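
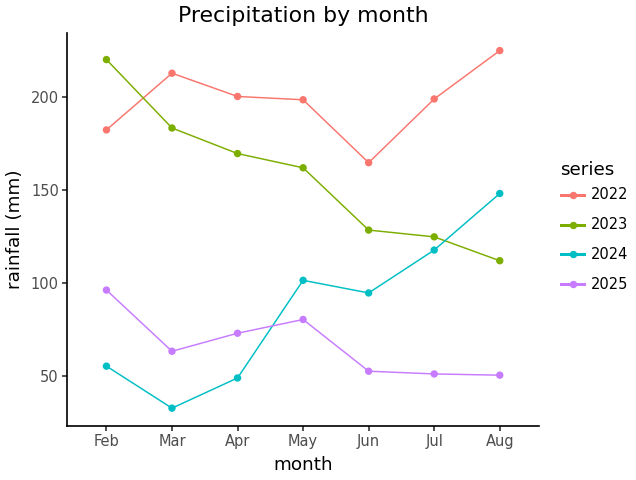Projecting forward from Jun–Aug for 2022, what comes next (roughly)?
≈ 250

Last three: 160, 200, 220 → slope ≈ 30/step → next ≈ 250.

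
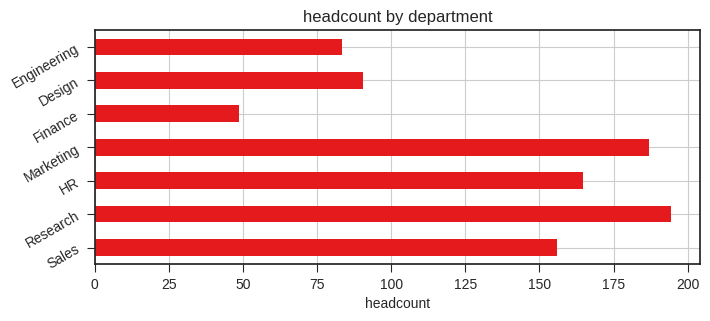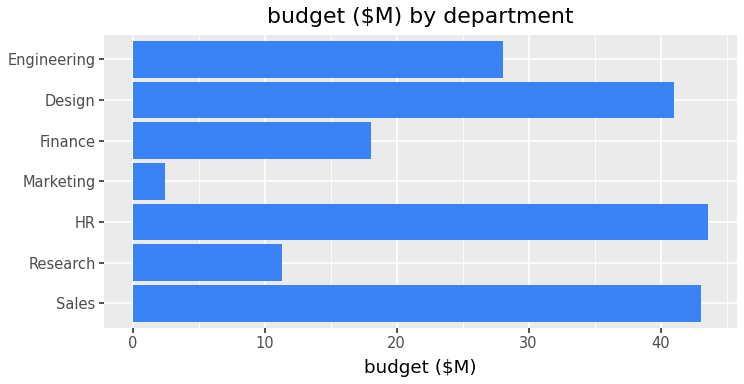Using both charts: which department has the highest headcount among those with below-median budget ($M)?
Research

Chart 2 median budget ($M) ≈ 30; below-median departments: Research, Marketing, Finance. Among those, Research has the highest headcount (≈ 200).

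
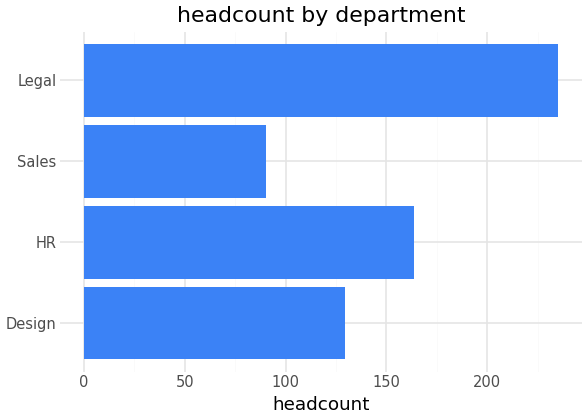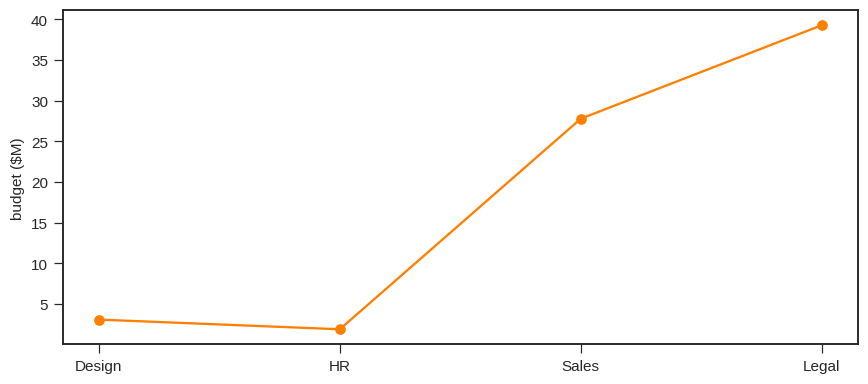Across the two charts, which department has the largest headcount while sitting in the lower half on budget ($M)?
HR

Chart 2 median budget ($M) ≈ 15; below-median departments: Design, HR. Among those, HR has the highest headcount (≈ 175).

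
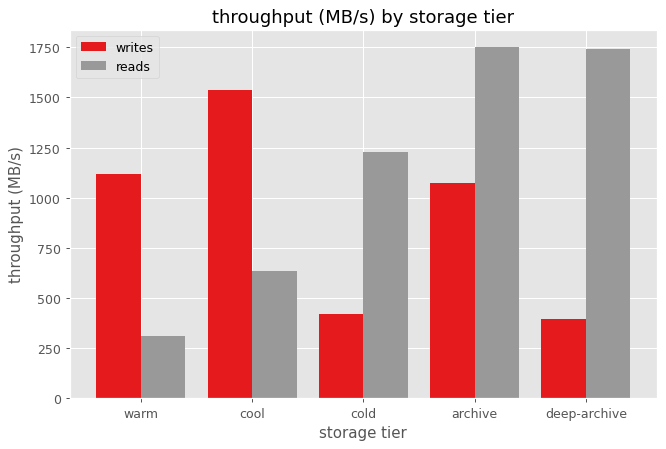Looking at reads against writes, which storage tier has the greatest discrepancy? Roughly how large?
deep-archive, ≈ 1400 MB/s

deep-archive: reads ≈ 1800, writes ≈ 400 → gap ≈ 1400. Next-largest (cool) is only ≈ 1000.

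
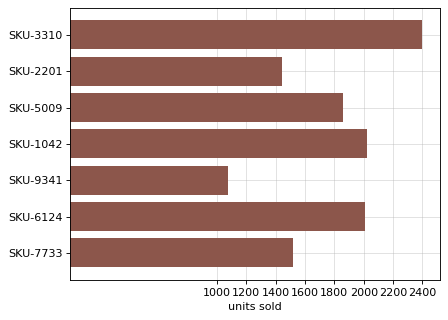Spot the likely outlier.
SKU-9341 ≈ 1000; the rest sit between ≈ 1400 and ≈ 2400.

SKU-9341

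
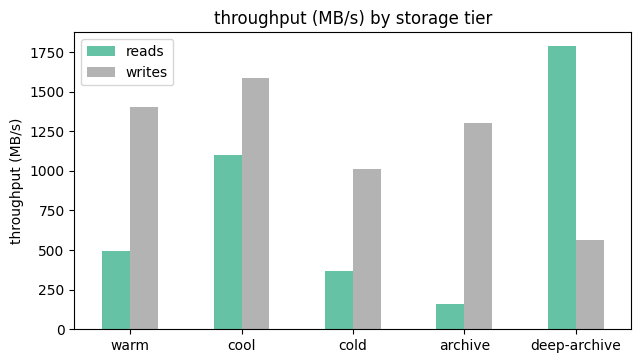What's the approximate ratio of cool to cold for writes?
cool ≈ 1600, cold ≈ 1000; 1600/1000 ≈ 1.6.

≈ 1.6×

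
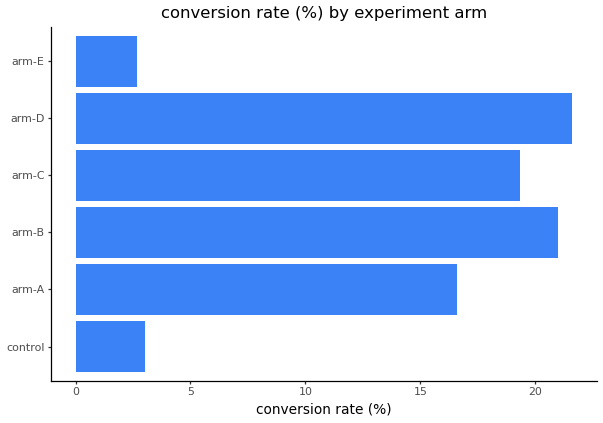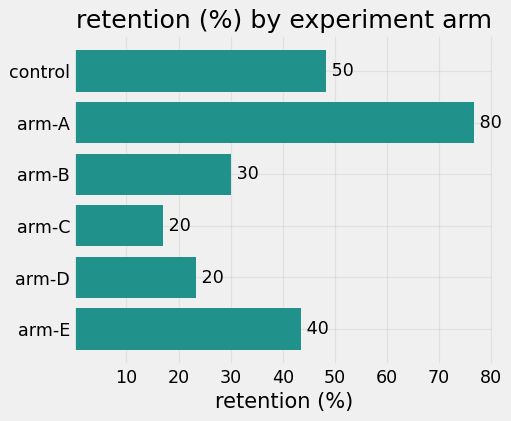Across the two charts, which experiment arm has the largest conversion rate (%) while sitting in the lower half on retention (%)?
Chart 2 median retention (%) ≈ 40; below-median experiment arms: arm-B, arm-C, arm-D. Among those, arm-D has the highest conversion rate (%) (≈ 22).

arm-D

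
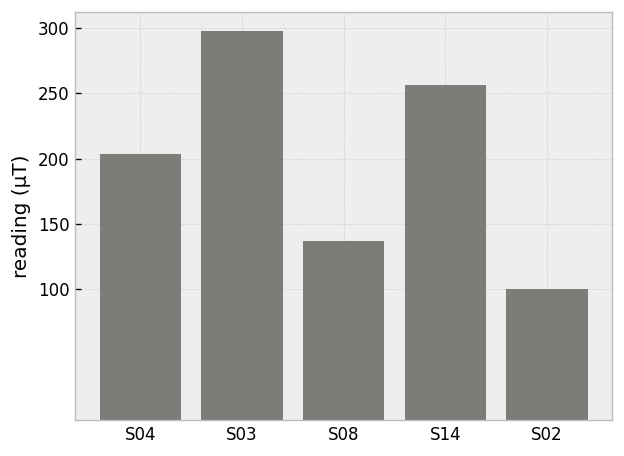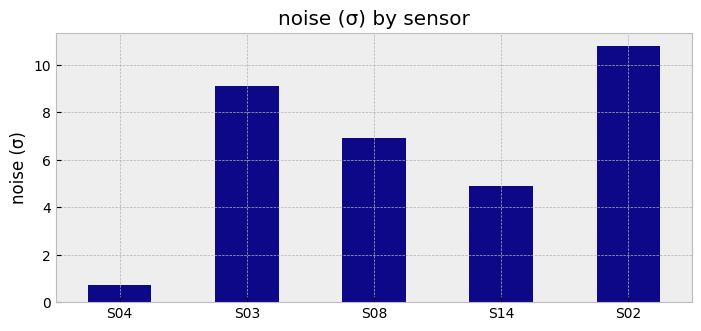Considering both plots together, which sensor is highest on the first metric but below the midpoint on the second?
Chart 2 median noise (σ) ≈ 7; below-median sensors: S04, S14. Among those, S14 has the highest reading (µT) (≈ 250).

S14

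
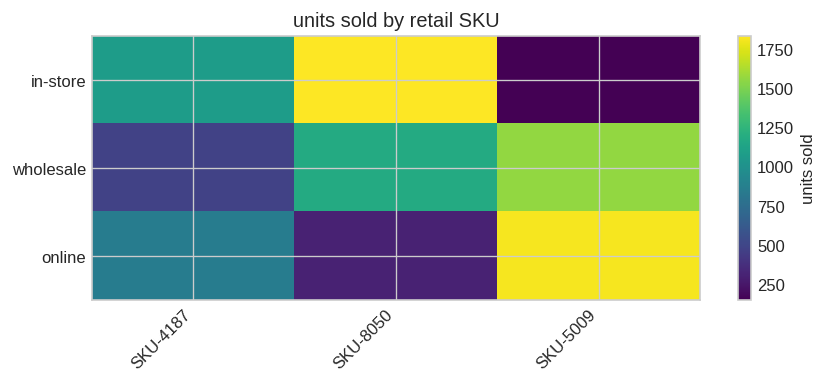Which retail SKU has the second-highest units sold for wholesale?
SKU-8050

Top 3 for wholesale: SKU-5009 ≈ 1600, SKU-8050 ≈ 1200, SKU-4187 ≈ 400.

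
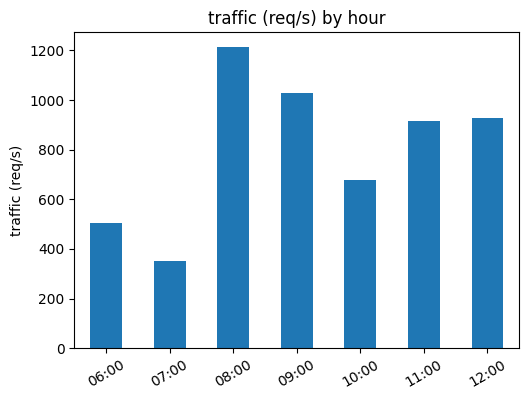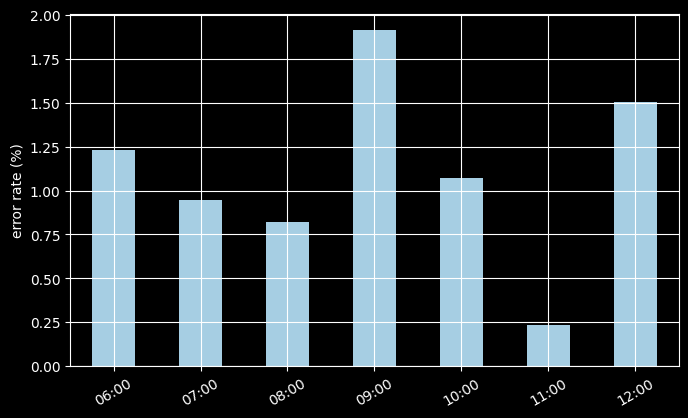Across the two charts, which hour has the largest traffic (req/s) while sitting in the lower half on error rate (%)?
08:00

Chart 2 median error rate (%) ≈ 1; below-median hours: 07:00, 08:00, 11:00. Among those, 08:00 has the highest traffic (req/s) (≈ 1200).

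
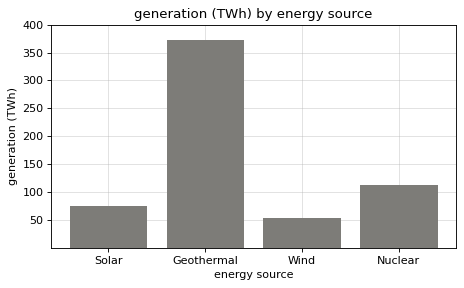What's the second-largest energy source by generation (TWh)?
Nuclear

Top 3: Geothermal ≈ 350, Nuclear ≈ 100, Solar ≈ 50.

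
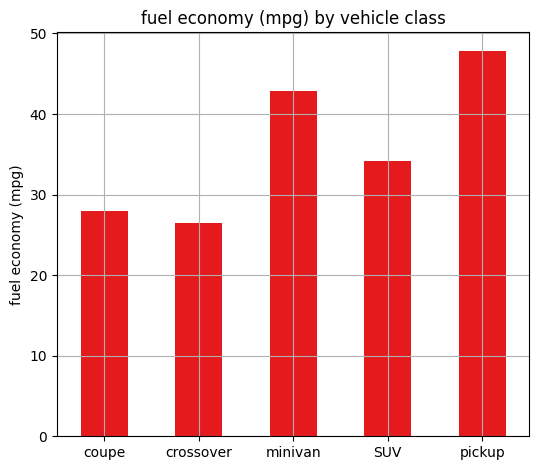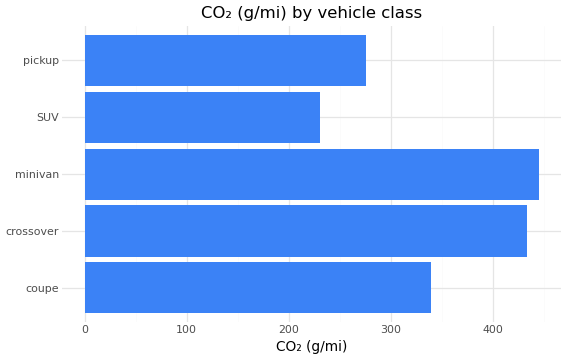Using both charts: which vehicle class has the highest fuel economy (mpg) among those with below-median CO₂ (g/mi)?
Chart 2 median CO₂ (g/mi) ≈ 350; below-median vehicle classes: SUV, pickup. Among those, pickup has the highest fuel economy (mpg) (≈ 50).

pickup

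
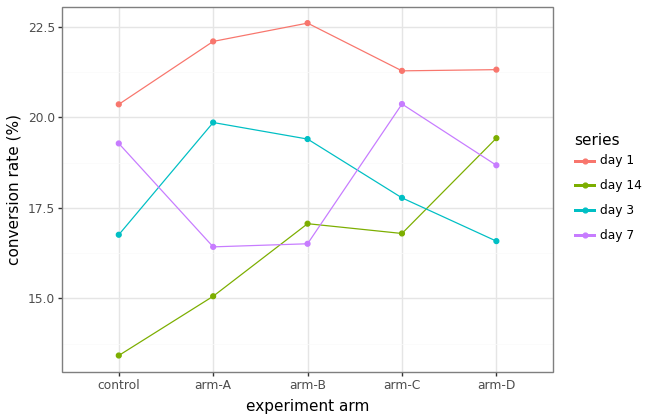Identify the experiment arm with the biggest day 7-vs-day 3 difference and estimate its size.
arm-A, ≈ 4 %

arm-A: day 7 ≈ 16, day 3 ≈ 20 → gap ≈ 4. Next-largest (arm-B) is only ≈ 2.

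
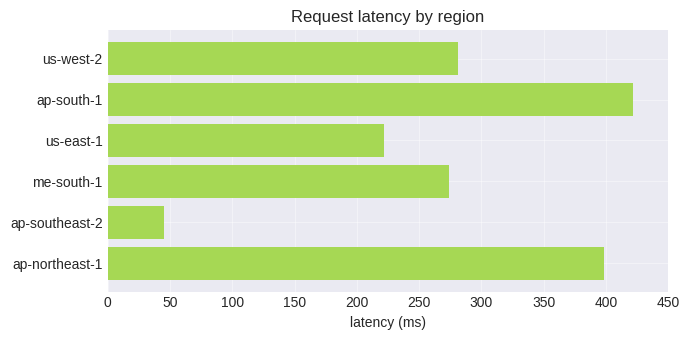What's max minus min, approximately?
Max ap-south-1 ≈ 400, min ap-southeast-2 ≈ 50; range ≈ 350.

≈ 350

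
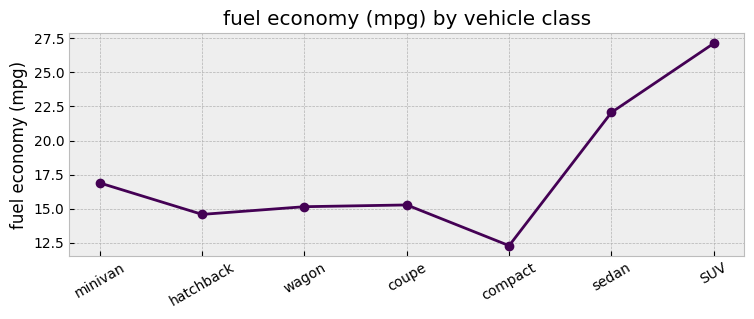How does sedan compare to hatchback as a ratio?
≈ 1.57×

sedan ≈ 22, hatchback ≈ 14; 22/14 ≈ 1.57.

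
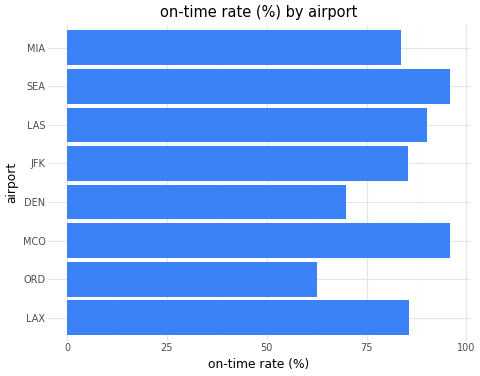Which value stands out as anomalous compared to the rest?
ORD

ORD ≈ 60; the rest sit between ≈ 70 and ≈ 100.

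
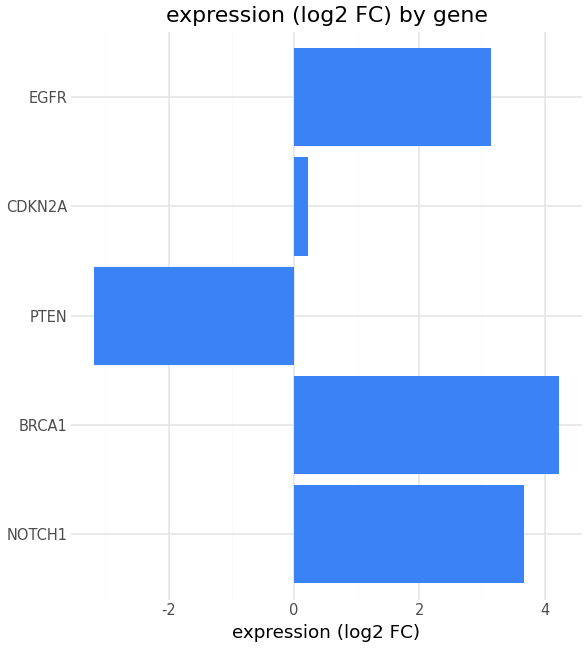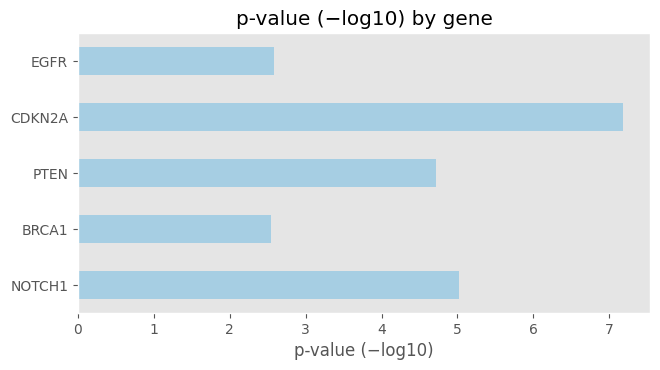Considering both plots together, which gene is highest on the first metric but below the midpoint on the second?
Chart 2 median p-value (−log10) ≈ 5; below-median genes: BRCA1, EGFR. Among those, BRCA1 has the highest expression (log2 FC) (≈ 4).

BRCA1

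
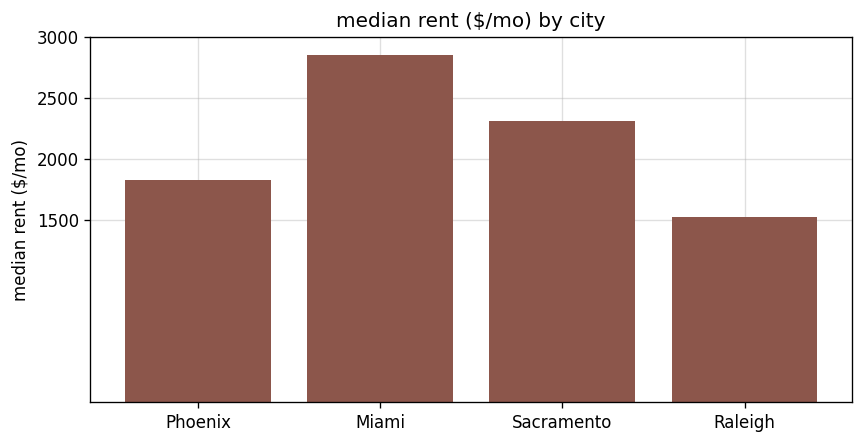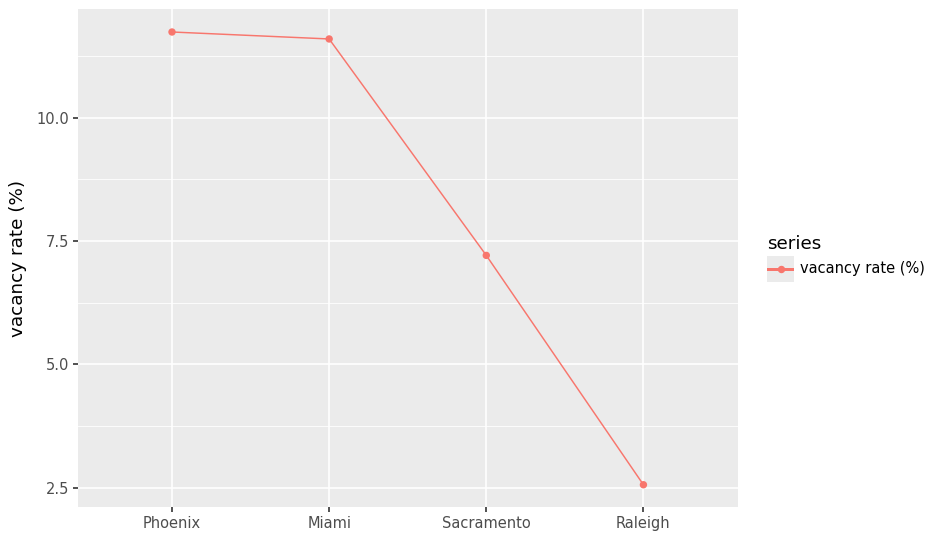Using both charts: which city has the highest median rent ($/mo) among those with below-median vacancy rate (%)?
Sacramento

Chart 2 median vacancy rate (%) ≈ 10; below-median cities: Sacramento, Raleigh. Among those, Sacramento has the highest median rent ($/mo) (≈ 2500).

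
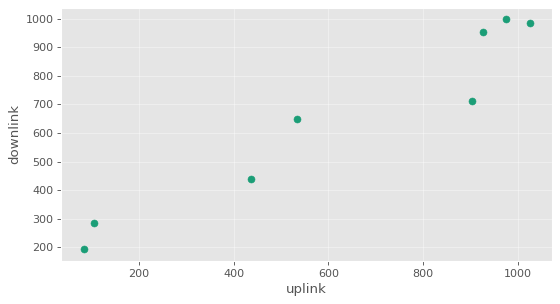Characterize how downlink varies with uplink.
positive, strong

Points are positively correlated; strong (|r| ≈ 1.0).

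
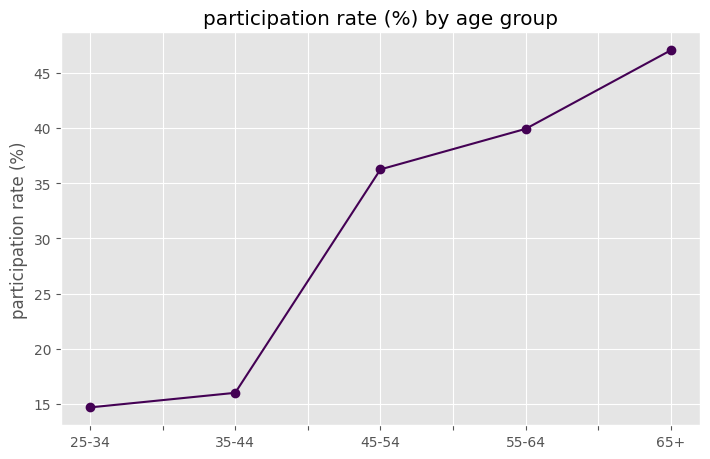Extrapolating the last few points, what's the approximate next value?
≈ 50

Last three: 35, 40, 45 → slope ≈ 5/step → next ≈ 50.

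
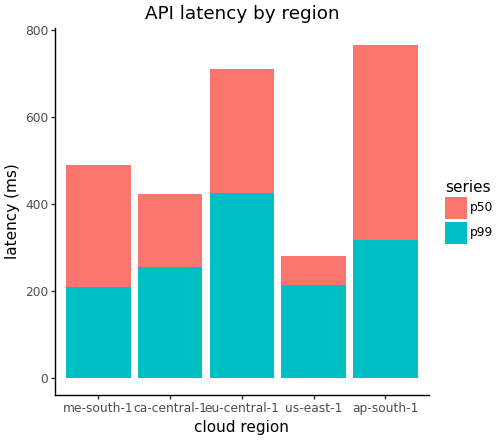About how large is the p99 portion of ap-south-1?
≈ 300

p99 top ≈ 300, bottom ≈ 0; segment ≈ 300.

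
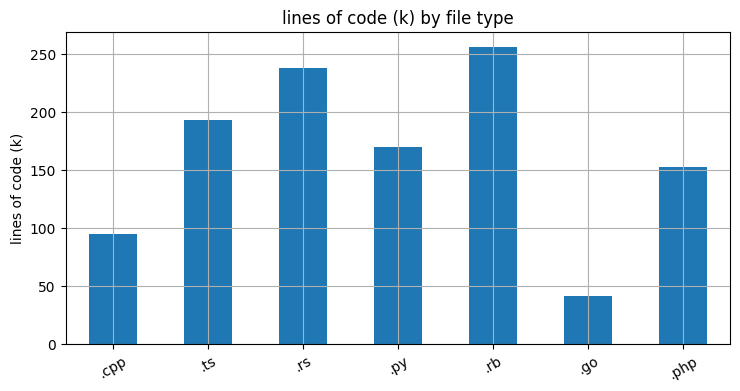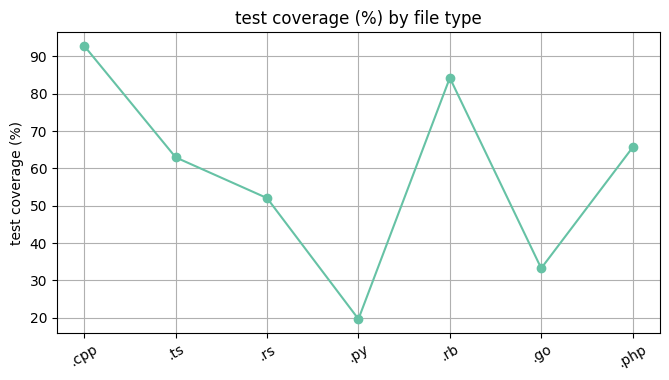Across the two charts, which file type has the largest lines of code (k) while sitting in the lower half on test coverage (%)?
.rs

Chart 2 median test coverage (%) ≈ 60; below-median file types: .rs, .py, .go. Among those, .rs has the highest lines of code (k) (≈ 225).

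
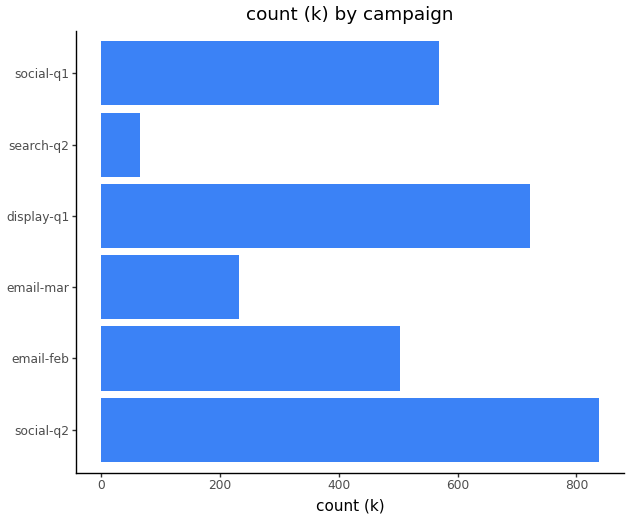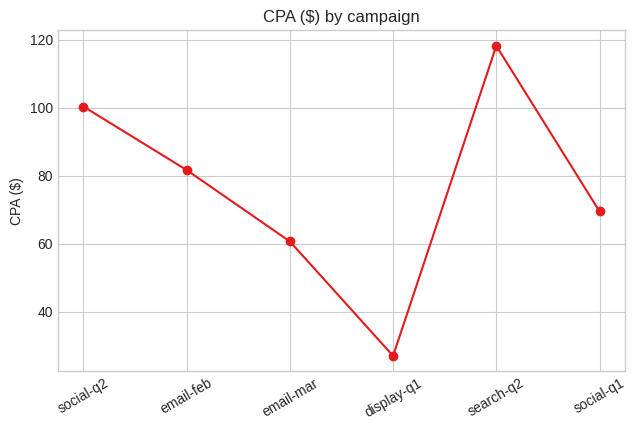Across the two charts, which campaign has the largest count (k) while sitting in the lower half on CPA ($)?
Chart 2 median CPA ($) ≈ 80; below-median campaigns: email-mar, display-q1, social-q1. Among those, display-q1 has the highest count (k) (≈ 700).

display-q1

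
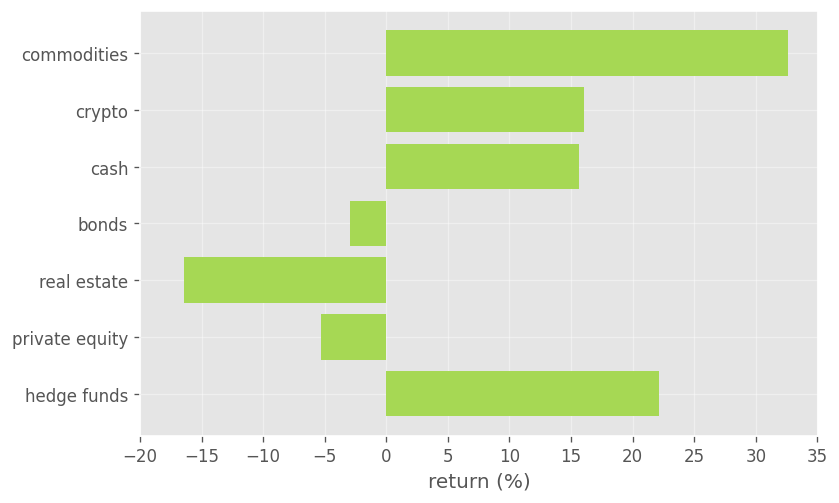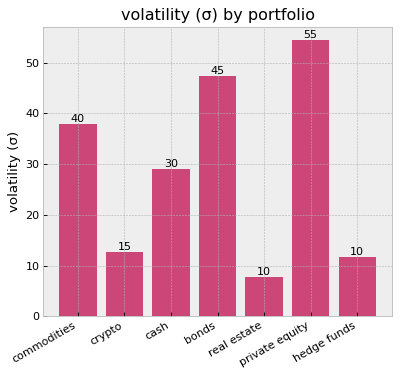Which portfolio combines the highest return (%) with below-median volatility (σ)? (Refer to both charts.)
Chart 2 median volatility (σ) ≈ 30; below-median portfolios: crypto, real estate, hedge funds. Among those, hedge funds has the highest return (%) (≈ 20).

hedge funds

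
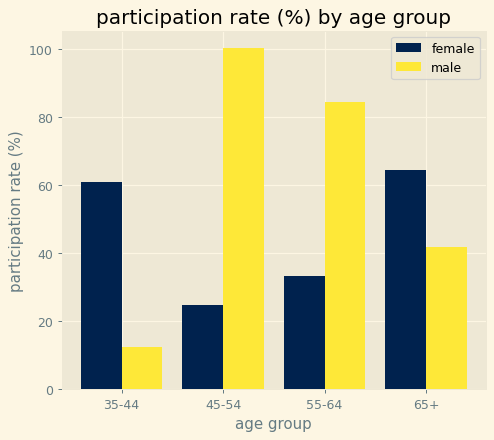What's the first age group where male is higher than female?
35-44: male ≈ 10 vs female ≈ 60 (not yet); 45-54: male ≈ 100 vs female ≈ 20 (first crossover).

45-54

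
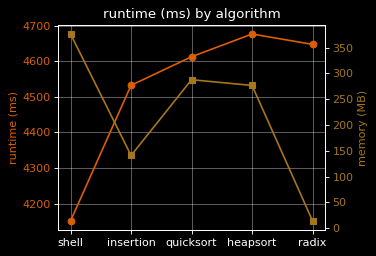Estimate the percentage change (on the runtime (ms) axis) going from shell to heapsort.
shell ≈ 4150, heapsort ≈ 4700; (4700 − 4150) / 4150 ≈ +13.3%.

≈ +13.3%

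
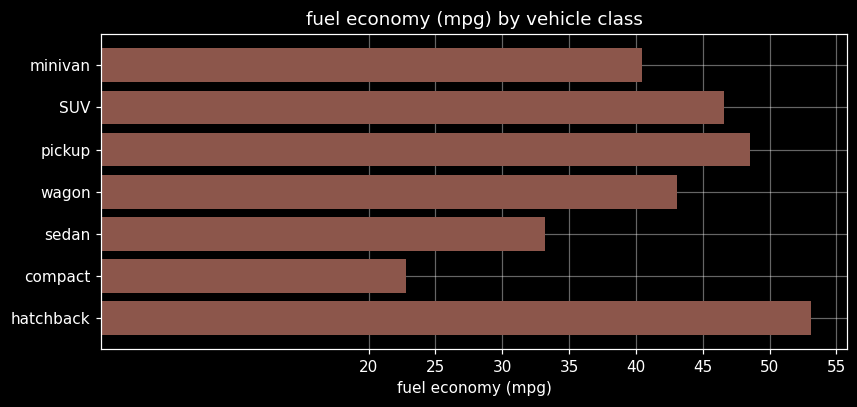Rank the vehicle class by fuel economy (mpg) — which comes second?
Top 3: hatchback ≈ 55, pickup ≈ 50, SUV ≈ 45.

pickup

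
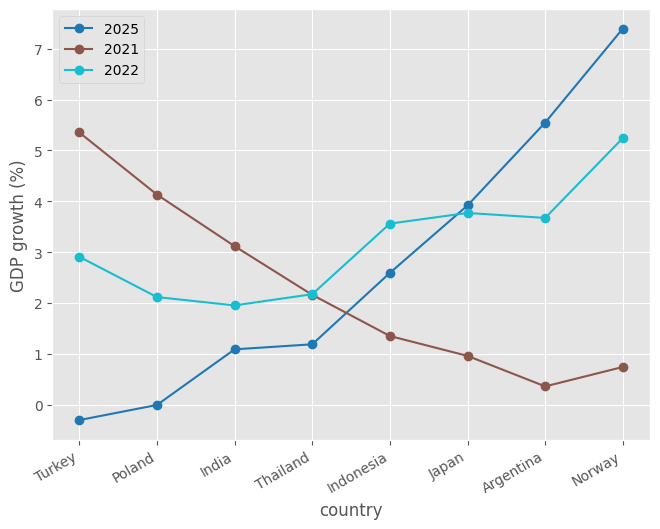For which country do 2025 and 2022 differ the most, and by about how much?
Turkey, ≈ 3 %

Turkey: 2025 ≈ 0, 2022 ≈ 3 → gap ≈ 3. Next-largest (Norway) is only ≈ 2.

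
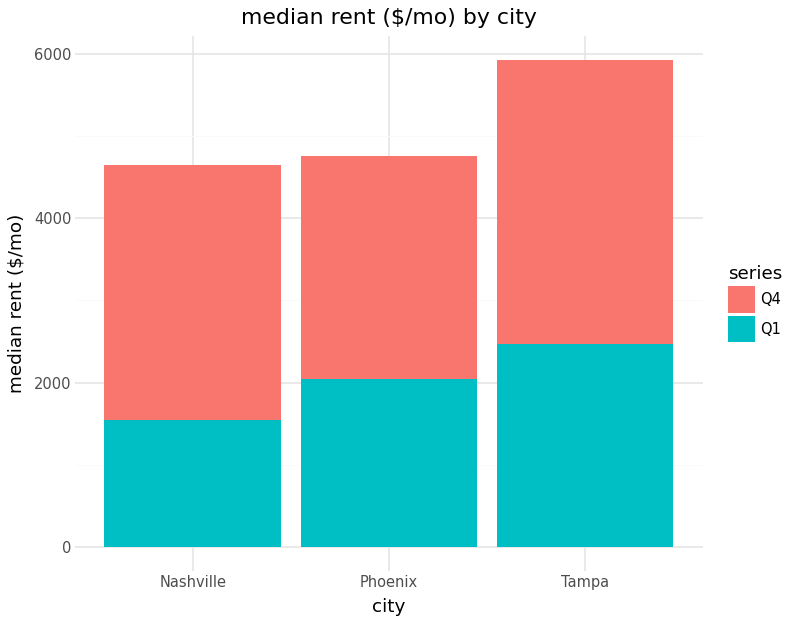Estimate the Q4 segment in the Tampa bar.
Q4 top ≈ 6000, bottom ≈ 2500; segment ≈ 3500.

≈ 3500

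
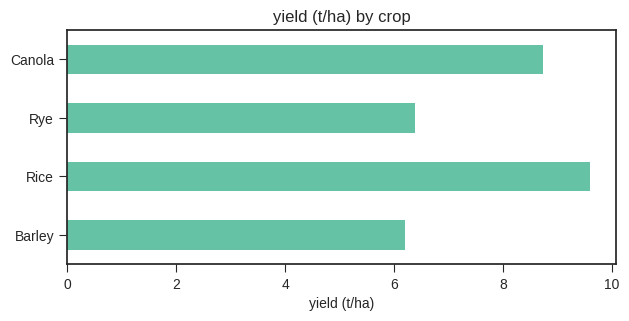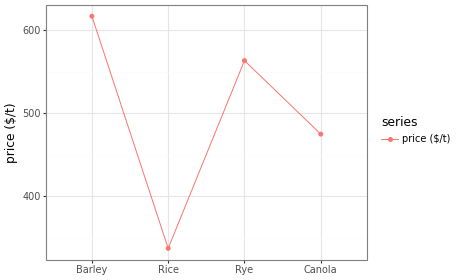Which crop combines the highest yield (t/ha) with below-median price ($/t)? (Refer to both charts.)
Rice

Chart 2 median price ($/t) ≈ 500; below-median crops: Rice, Canola. Among those, Rice has the highest yield (t/ha) (≈ 10).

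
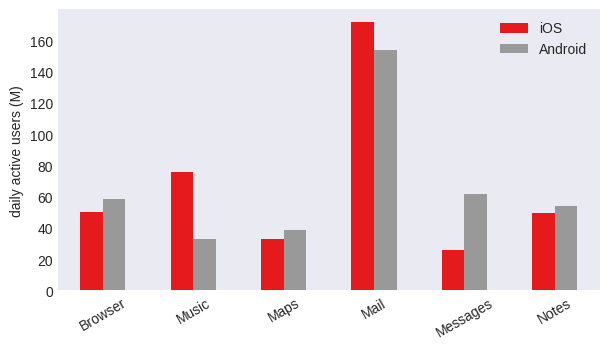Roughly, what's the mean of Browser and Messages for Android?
≈ 60

(60 + 60) / 2 ≈ 60.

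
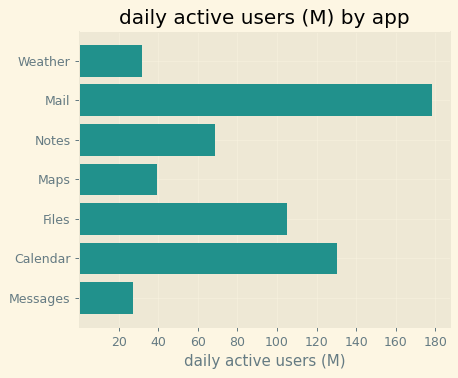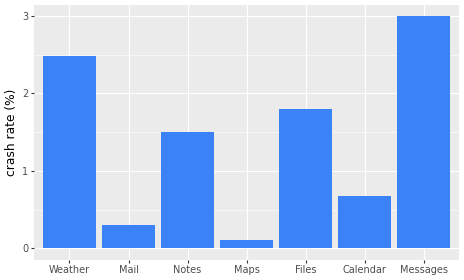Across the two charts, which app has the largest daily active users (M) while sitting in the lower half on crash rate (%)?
Mail

Chart 2 median crash rate (%) ≈ 1.5; below-median apps: Mail, Maps, Calendar. Among those, Mail has the highest daily active users (M) (≈ 180).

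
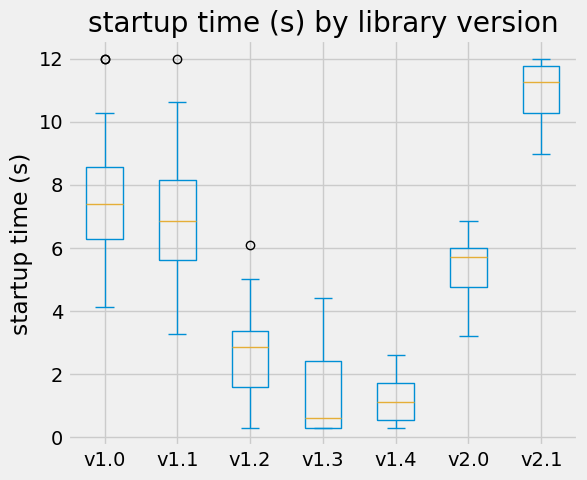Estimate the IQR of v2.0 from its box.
≈ 1

Q3 ≈ 6, Q1 ≈ 5; IQR ≈ 1.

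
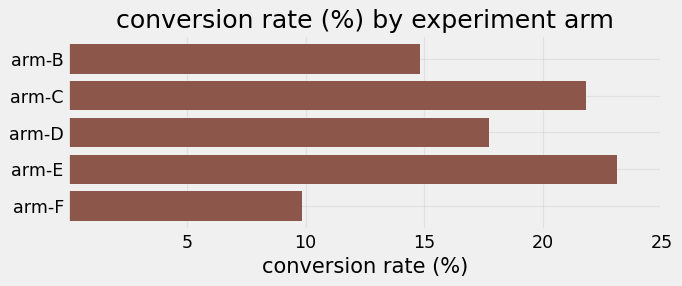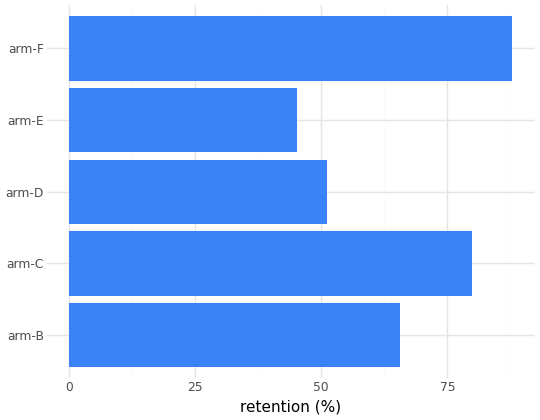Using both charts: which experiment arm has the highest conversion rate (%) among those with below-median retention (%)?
Chart 2 median retention (%) ≈ 70; below-median experiment arms: arm-D, arm-E. Among those, arm-E has the highest conversion rate (%) (≈ 25).

arm-E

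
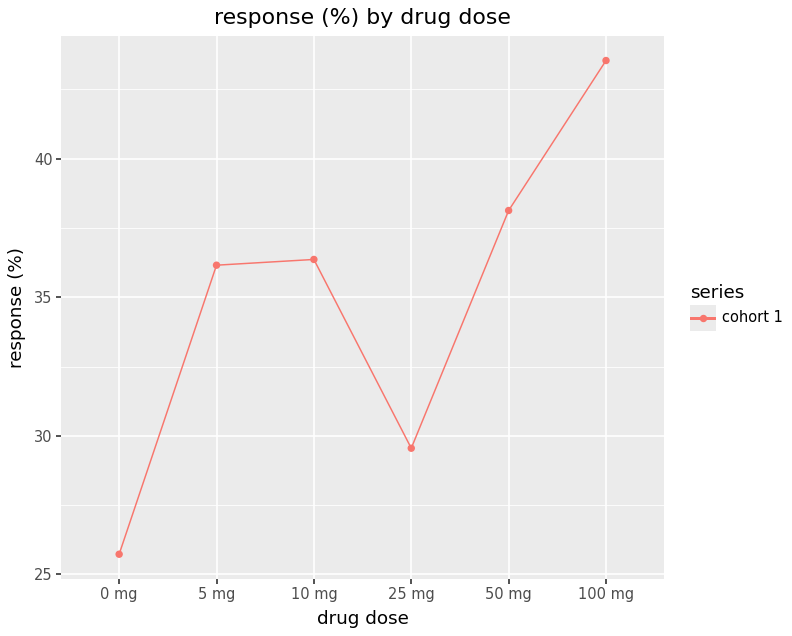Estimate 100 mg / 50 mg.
≈ 1.16×

100 mg ≈ 44, 50 mg ≈ 38; 44/38 ≈ 1.16.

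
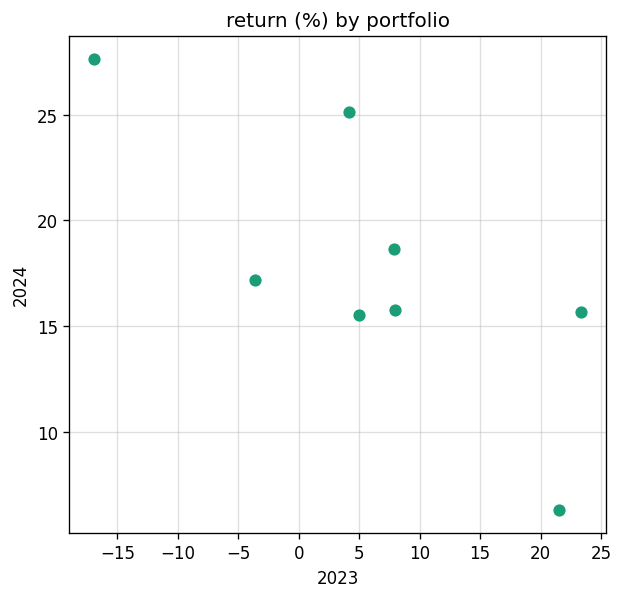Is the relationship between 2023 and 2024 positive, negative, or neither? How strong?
Points are negatively correlated; strong (|r| ≈ 0.8).

negative, strong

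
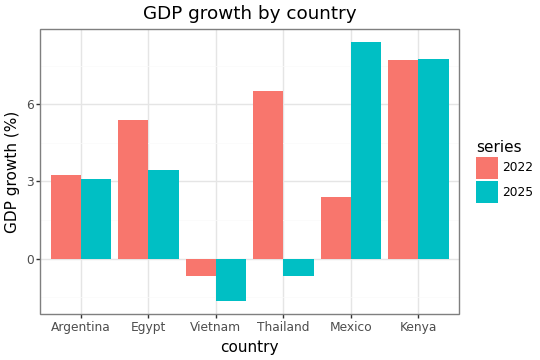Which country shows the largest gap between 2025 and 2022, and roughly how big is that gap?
Thailand: 2025 ≈ -1, 2022 ≈ 6 → gap ≈ 7. Next-largest (Mexico) is only ≈ 6.

Thailand, ≈ 7 %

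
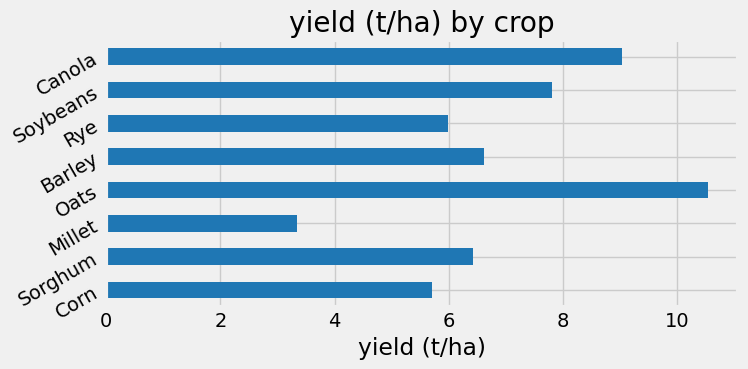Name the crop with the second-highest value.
Canola

Top 3: Oats ≈ 11, Canola ≈ 9, Soybeans ≈ 8.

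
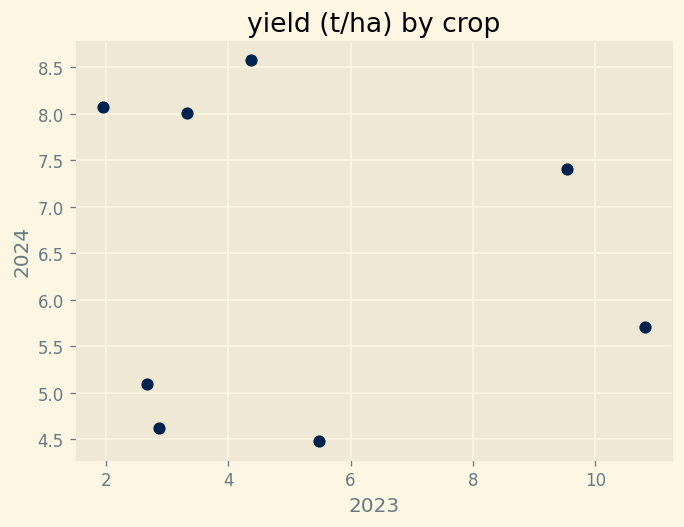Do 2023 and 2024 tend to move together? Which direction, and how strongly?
Points are roughly uncorrelated; weak (|r| ≈ 0.1).

no clear correlation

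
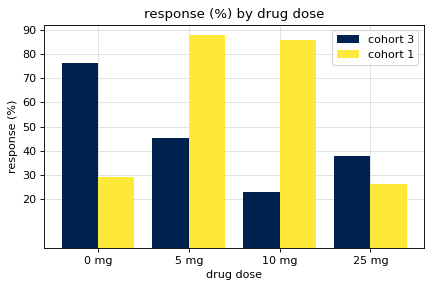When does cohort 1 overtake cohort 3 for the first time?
5 mg

0 mg: cohort 1 ≈ 30 vs cohort 3 ≈ 80 (not yet); 5 mg: cohort 1 ≈ 90 vs cohort 3 ≈ 50 (first crossover).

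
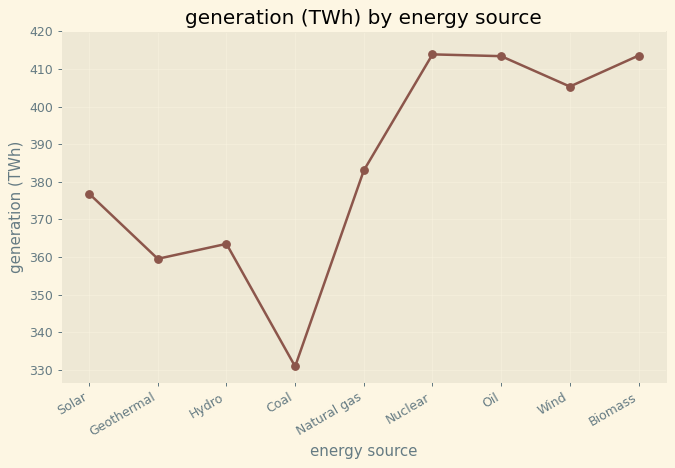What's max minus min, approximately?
Max Nuclear ≈ 410, min Coal ≈ 330; range ≈ 80.

≈ 80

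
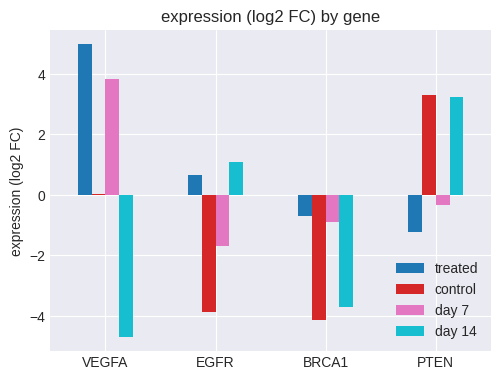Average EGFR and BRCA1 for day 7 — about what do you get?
(-2 + -1) / 2 ≈ -2.

≈ -2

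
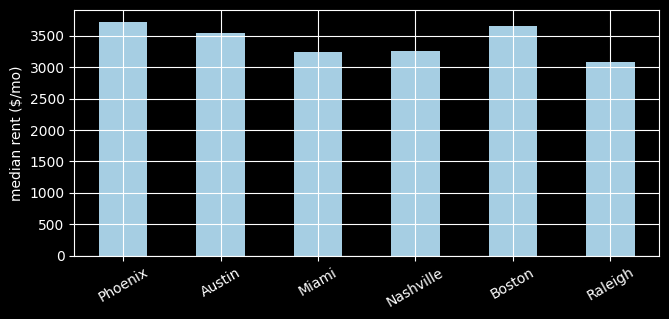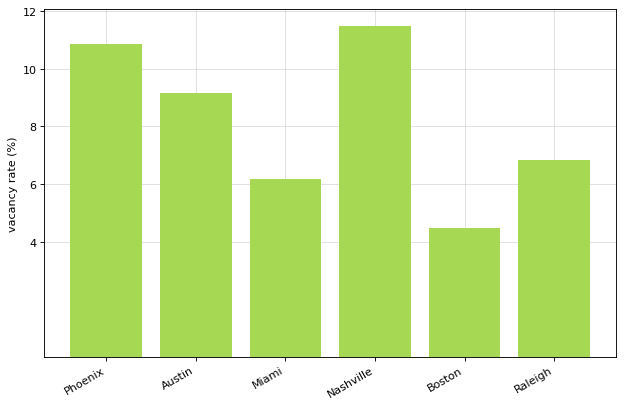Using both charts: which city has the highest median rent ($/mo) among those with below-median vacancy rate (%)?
Chart 2 median vacancy rate (%) ≈ 8; below-median cities: Miami, Boston, Raleigh. Among those, Boston has the highest median rent ($/mo) (≈ 3500).

Boston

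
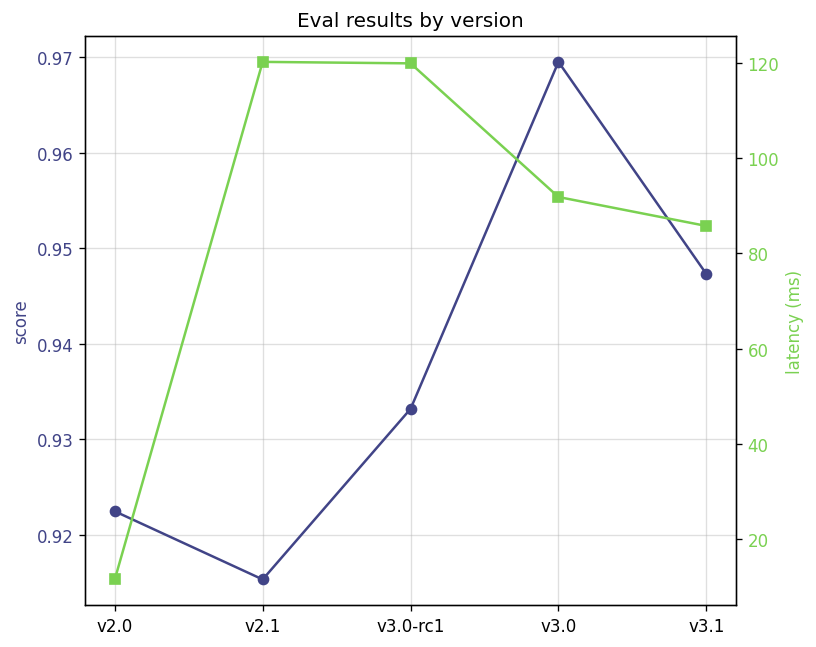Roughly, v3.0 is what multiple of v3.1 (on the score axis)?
≈ 1.02×

v3.0 ≈ 0.97, v3.1 ≈ 0.95; 0.97/0.95 ≈ 1.02.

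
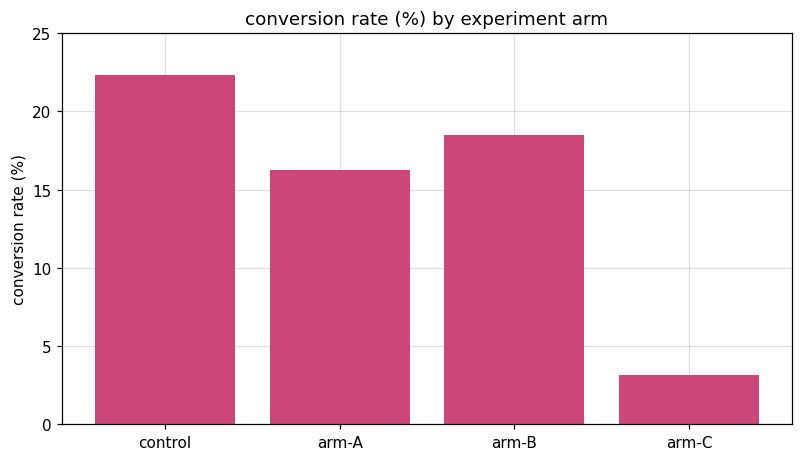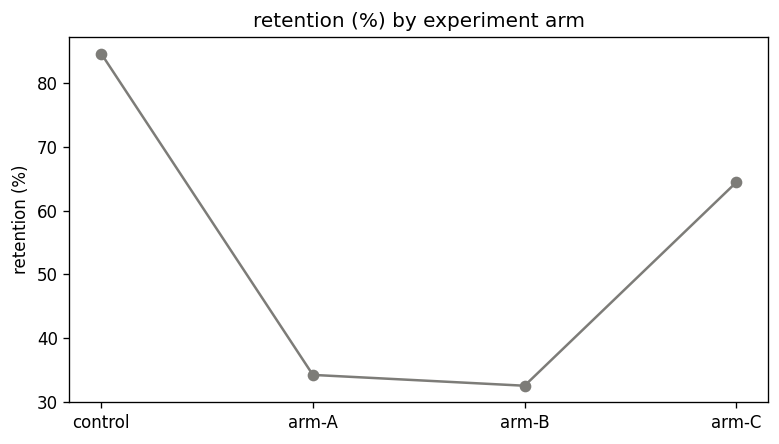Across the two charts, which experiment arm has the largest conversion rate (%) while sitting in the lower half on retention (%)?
arm-B

Chart 2 median retention (%) ≈ 50; below-median experiment arms: arm-A, arm-B. Among those, arm-B has the highest conversion rate (%) (≈ 20).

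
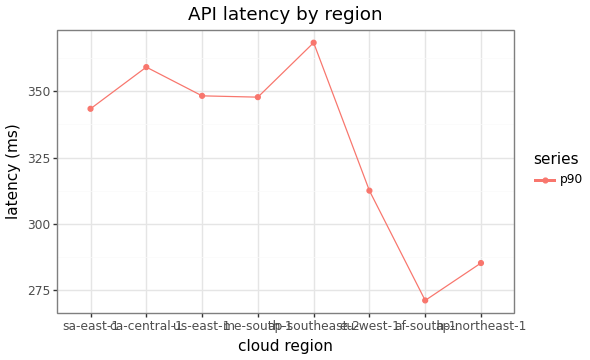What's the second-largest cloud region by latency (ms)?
Top 3: ap-southeast-2 ≈ 370, ca-central-1 ≈ 360, us-east-1 ≈ 350.

ca-central-1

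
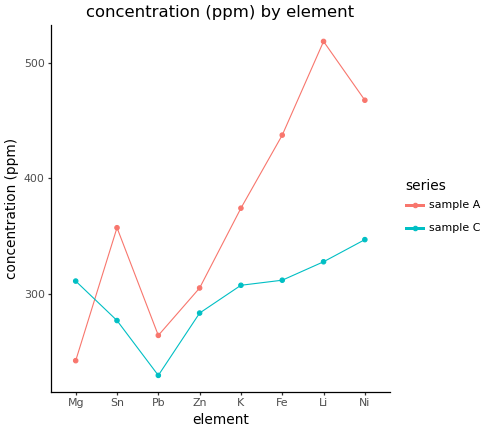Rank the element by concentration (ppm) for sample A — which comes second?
Ni

Top 3 for sample A: Li ≈ 525, Ni ≈ 475, Fe ≈ 450.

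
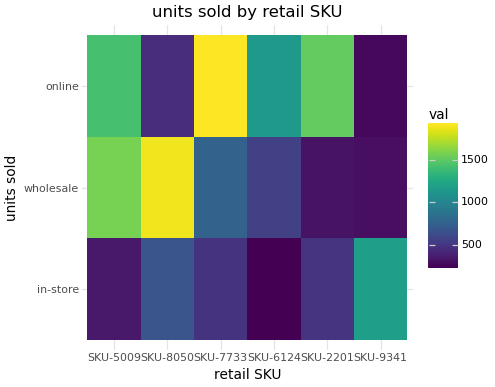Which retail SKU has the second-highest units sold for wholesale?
SKU-5009

Top 3 for wholesale: SKU-8050 ≈ 2000, SKU-5009 ≈ 1600, SKU-7733 ≈ 800.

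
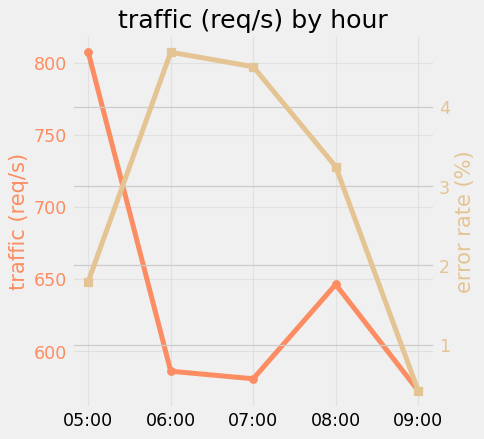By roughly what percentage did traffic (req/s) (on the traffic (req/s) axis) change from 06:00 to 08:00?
06:00 ≈ 580, 08:00 ≈ 640; (640 − 580) / 580 ≈ +10.3%.

≈ +10.3%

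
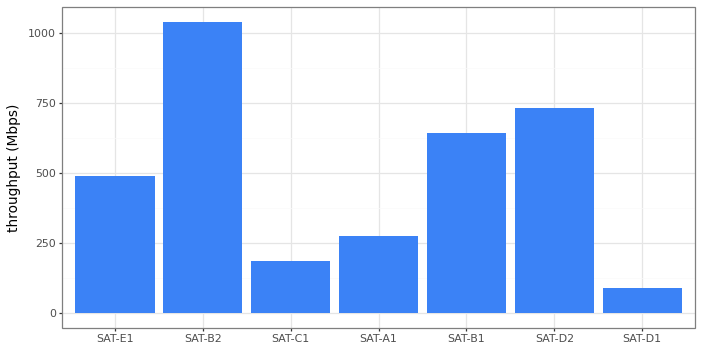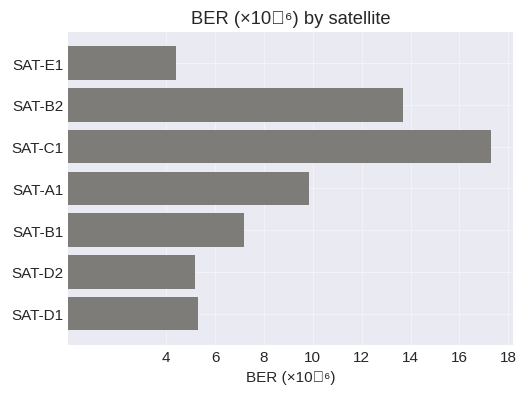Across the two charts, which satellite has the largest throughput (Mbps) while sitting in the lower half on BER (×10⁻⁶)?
Chart 2 median BER (×10⁻⁶) ≈ 8; below-median satellites: SAT-E1, SAT-D2, SAT-D1. Among those, SAT-D2 has the highest throughput (Mbps) (≈ 700).

SAT-D2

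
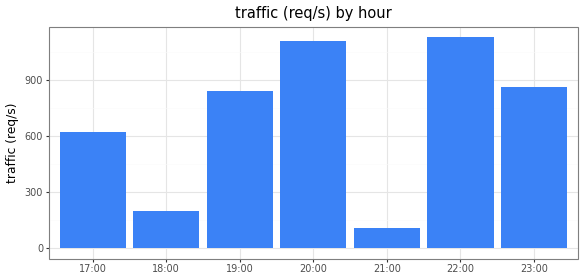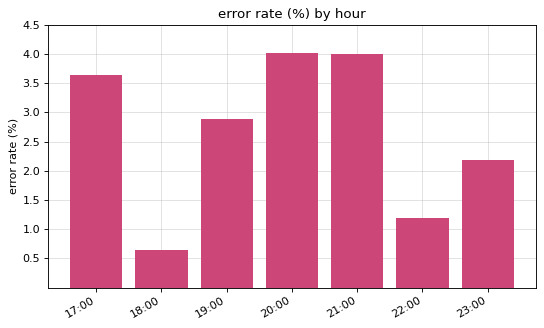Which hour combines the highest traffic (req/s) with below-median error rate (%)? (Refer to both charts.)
Chart 2 median error rate (%) ≈ 3; below-median hours: 18:00, 22:00, 23:00. Among those, 22:00 has the highest traffic (req/s) (≈ 1200).

22:00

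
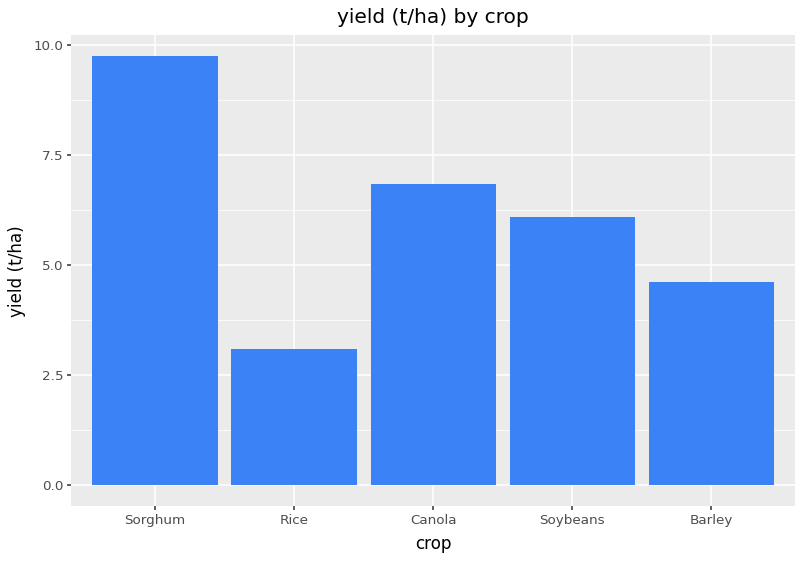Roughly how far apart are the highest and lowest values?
≈ 7

Max Sorghum ≈ 10, min Rice ≈ 3; range ≈ 7.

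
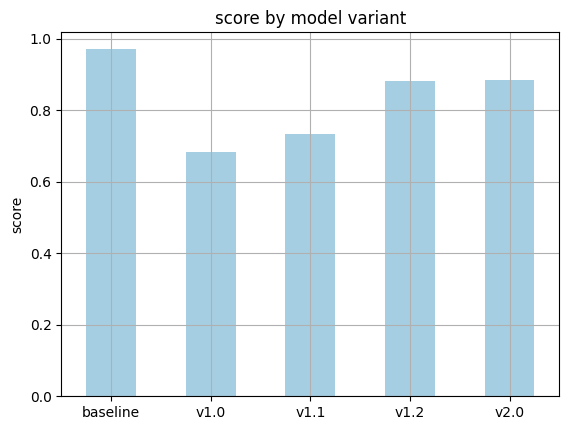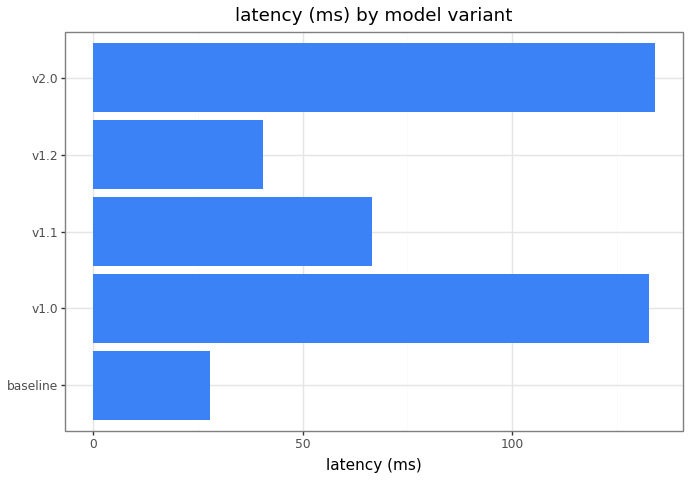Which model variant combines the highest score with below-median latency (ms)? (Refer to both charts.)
Chart 2 median latency (ms) ≈ 60; below-median model variants: baseline, v1.2. Among those, baseline has the highest score (≈ 1).

baseline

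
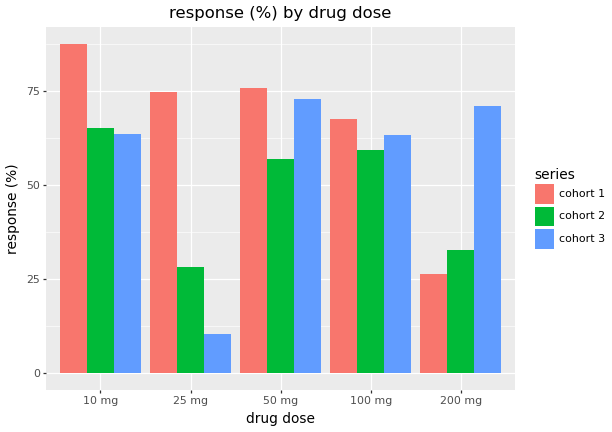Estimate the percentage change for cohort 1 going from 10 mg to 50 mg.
10 mg ≈ 90, 50 mg ≈ 80; (80 − 90) / 90 ≈ -11.1%.

≈ -11.1%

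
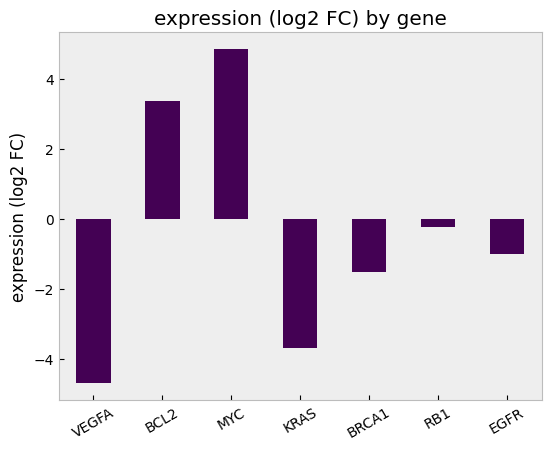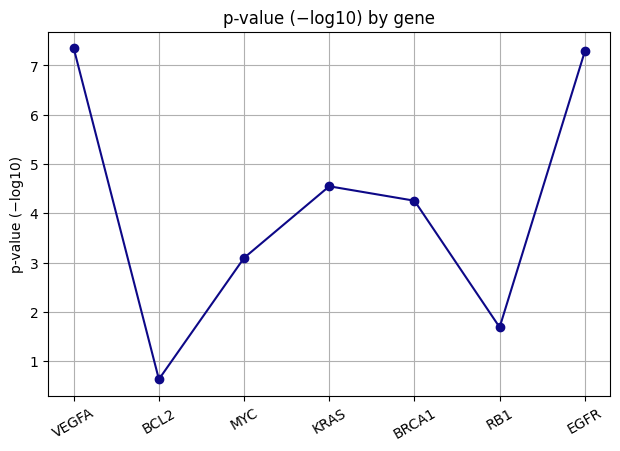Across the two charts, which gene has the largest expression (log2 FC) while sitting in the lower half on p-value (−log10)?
MYC

Chart 2 median p-value (−log10) ≈ 4; below-median genes: BCL2, MYC, RB1. Among those, MYC has the highest expression (log2 FC) (≈ 5).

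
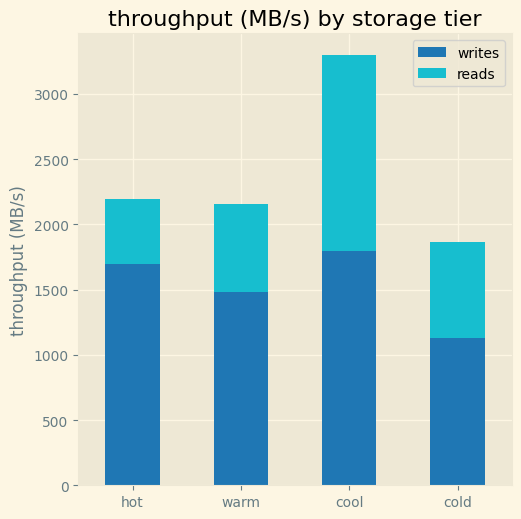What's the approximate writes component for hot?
writes top ≈ 1500, bottom ≈ 0; segment ≈ 1500.

≈ 1500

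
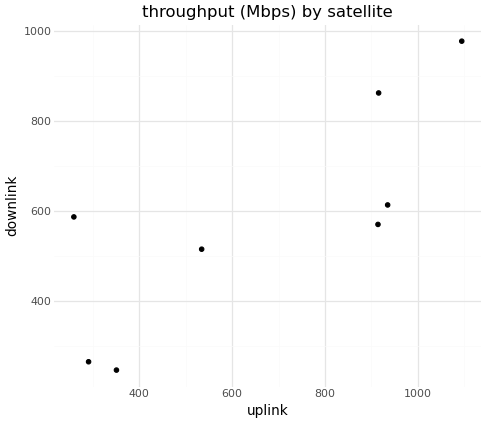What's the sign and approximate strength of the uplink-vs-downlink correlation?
positive, strong

Points are positively correlated; strong (|r| ≈ 0.8).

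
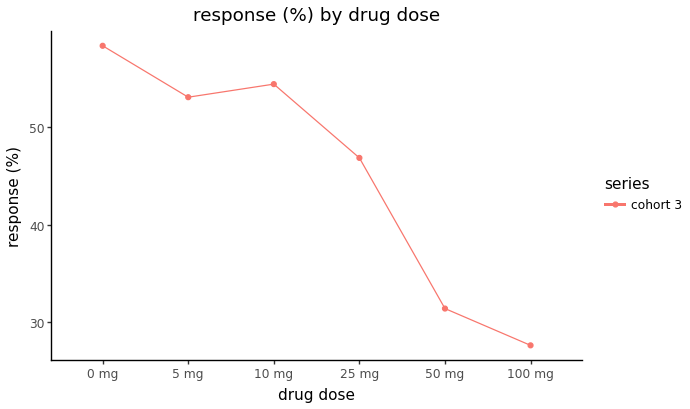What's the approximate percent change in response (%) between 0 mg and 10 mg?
0 mg ≈ 60, 10 mg ≈ 55; (55 − 60) / 60 ≈ -8.3%.

≈ -8.3%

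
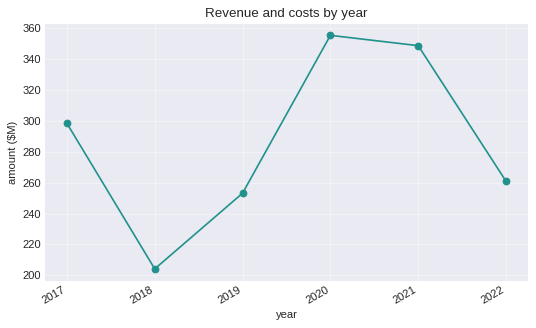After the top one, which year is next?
Top 3: 2020 ≈ 360, 2021 ≈ 340, 2017 ≈ 300.

2021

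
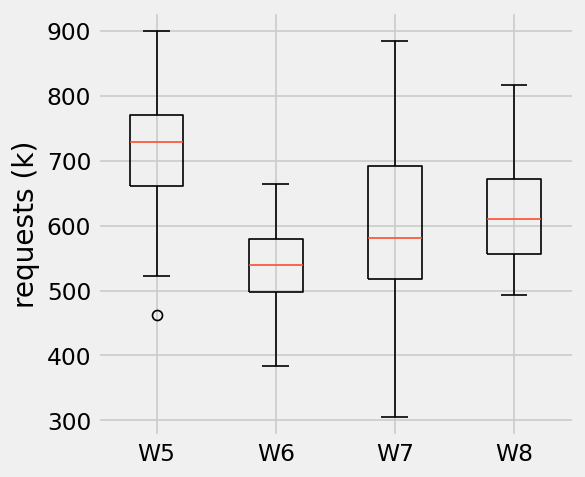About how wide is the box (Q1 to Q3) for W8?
Q3 ≈ 680, Q1 ≈ 560; IQR ≈ 120.

≈ 120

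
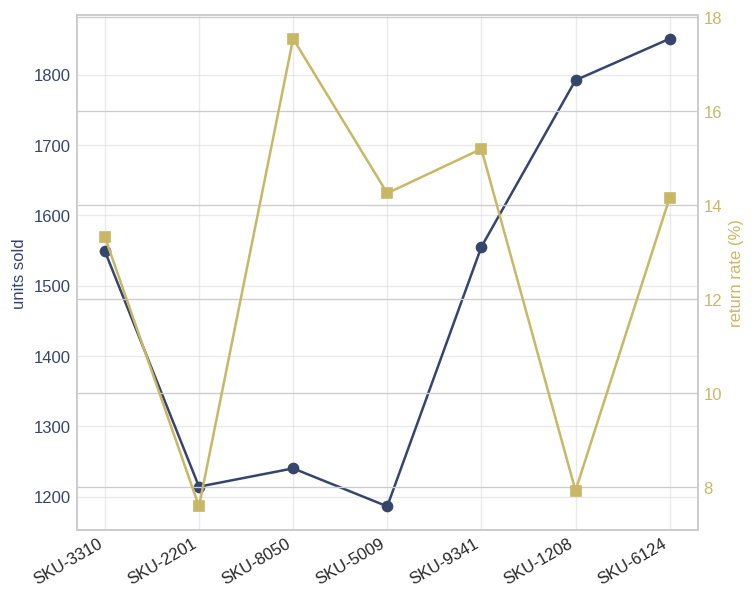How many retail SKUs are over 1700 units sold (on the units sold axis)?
Above 1700: SKU-1208, SKU-6124.

2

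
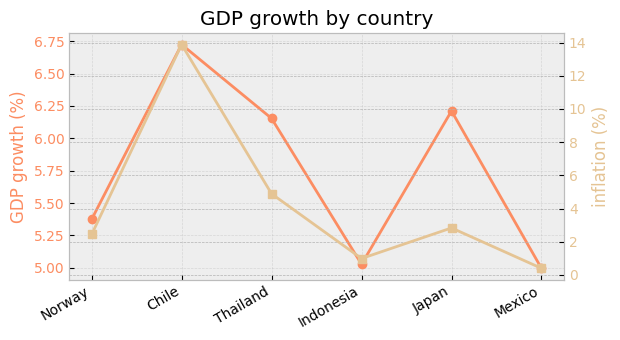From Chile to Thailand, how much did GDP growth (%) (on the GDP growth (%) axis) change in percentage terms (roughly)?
≈ -8.8%

Chile ≈ 6.8, Thailand ≈ 6.2; (6.2 − 6.8) / 6.8 ≈ -8.8%.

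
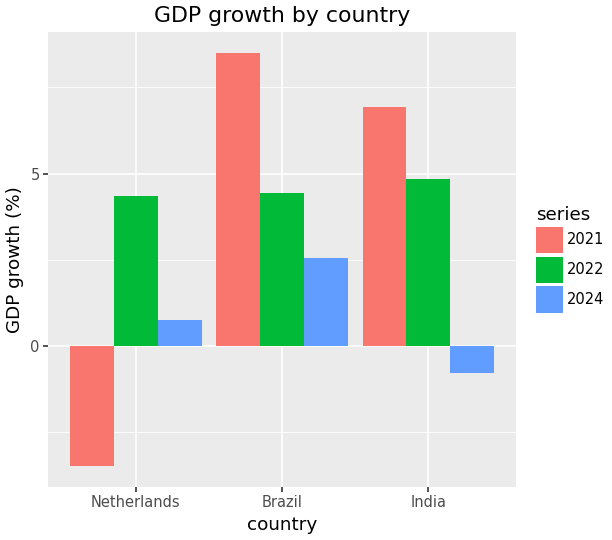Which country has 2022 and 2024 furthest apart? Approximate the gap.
India, ≈ 6 %

India: 2022 ≈ 5, 2024 ≈ -1 → gap ≈ 6. Next-largest (Netherlands) is only ≈ 3.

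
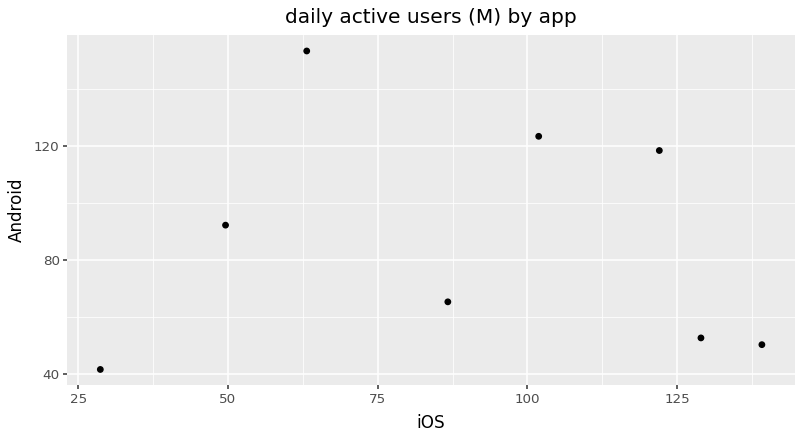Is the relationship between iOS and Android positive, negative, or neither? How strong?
no clear correlation

Points are roughly uncorrelated; weak (|r| ≈ 0.1).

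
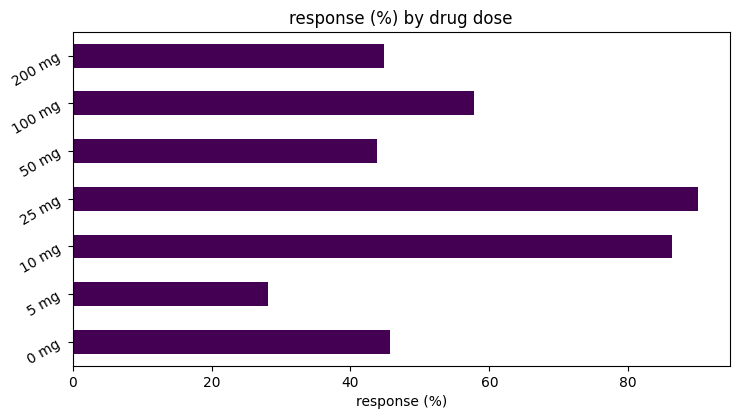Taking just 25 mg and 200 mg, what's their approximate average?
(90 + 40) / 2 ≈ 65.

≈ 65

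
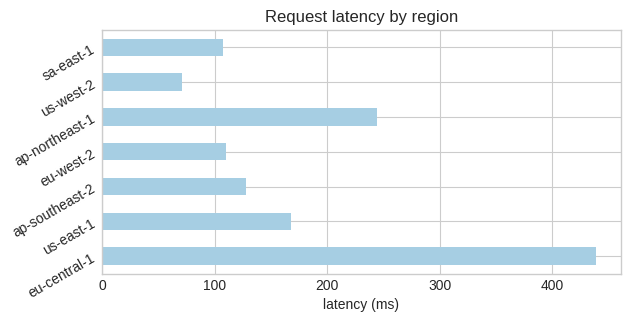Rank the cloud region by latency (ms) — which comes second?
Top 3: eu-central-1 ≈ 450, ap-northeast-1 ≈ 250, us-east-1 ≈ 150.

ap-northeast-1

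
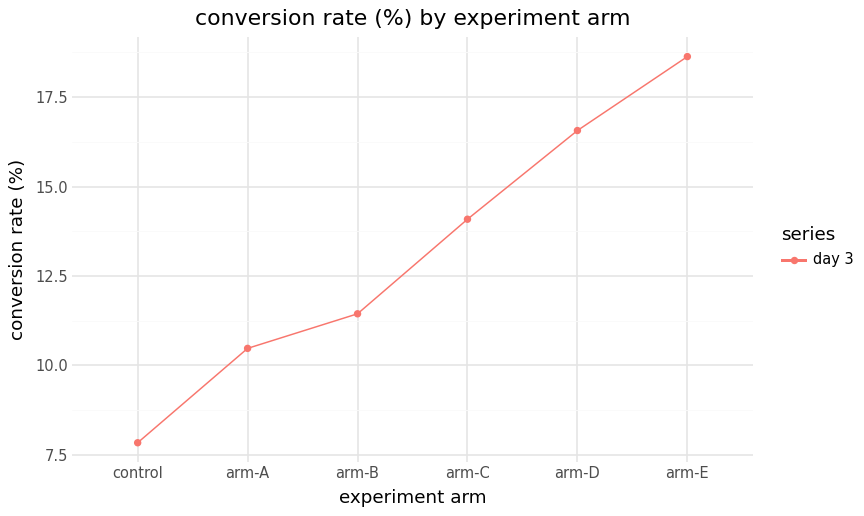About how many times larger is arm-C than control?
≈ 1.75×

arm-C ≈ 14, control ≈ 8; 14/8 ≈ 1.75.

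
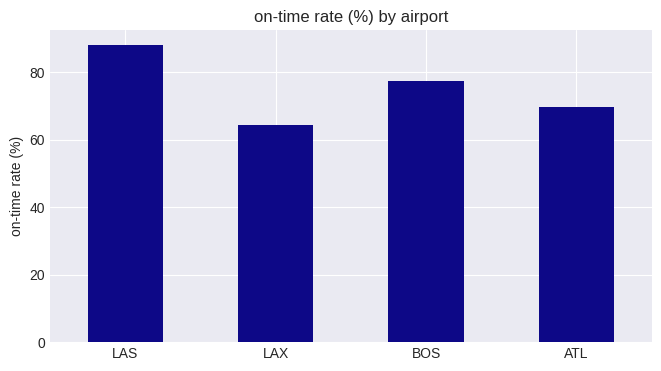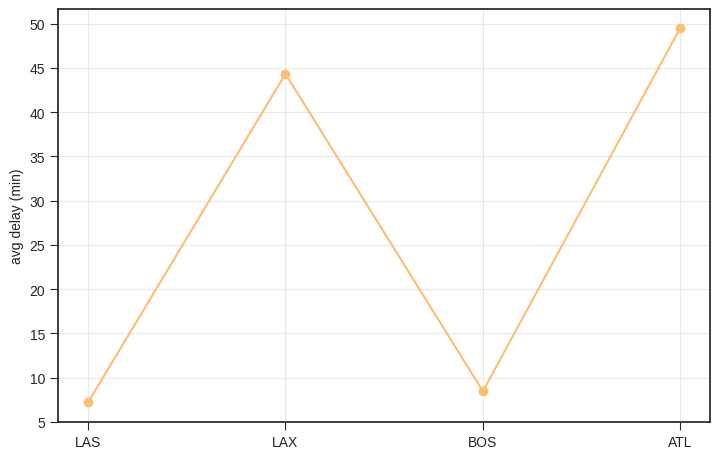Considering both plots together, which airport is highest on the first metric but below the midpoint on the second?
LAS

Chart 2 median avg delay (min) ≈ 25; below-median airports: LAS, BOS. Among those, LAS has the highest on-time rate (%) (≈ 90).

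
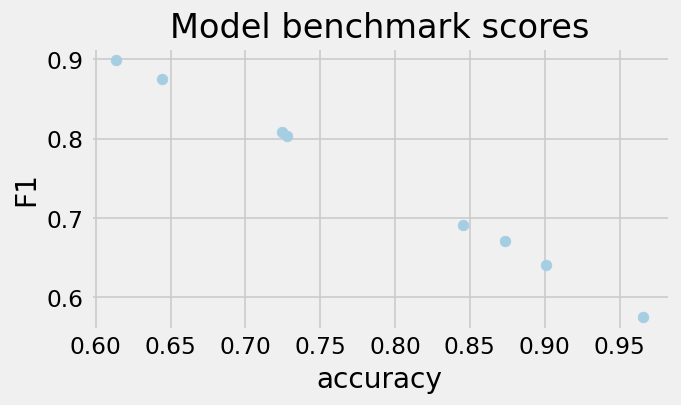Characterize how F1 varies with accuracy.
Points are negatively correlated; strong (|r| ≈ 1.0).

negative, strong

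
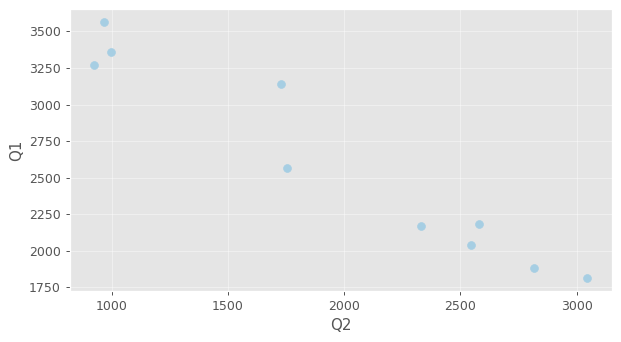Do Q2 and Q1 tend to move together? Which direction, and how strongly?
Points are negatively correlated; strong (|r| ≈ 1.0).

negative, strong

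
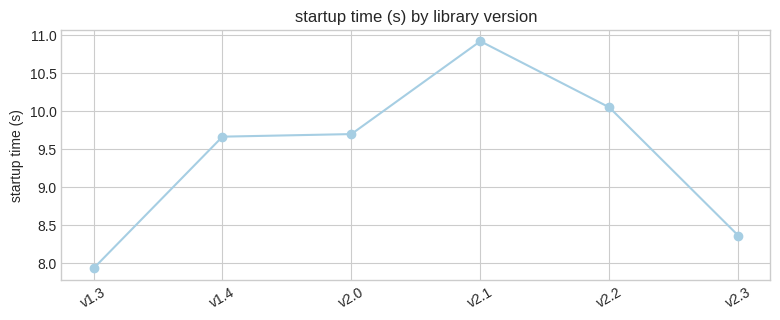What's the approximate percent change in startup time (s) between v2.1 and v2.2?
v2.1 ≈ 11.0, v2.2 ≈ 10.0; (10.0 − 11.0) / 11.0 ≈ -9.1%.

≈ -9.1%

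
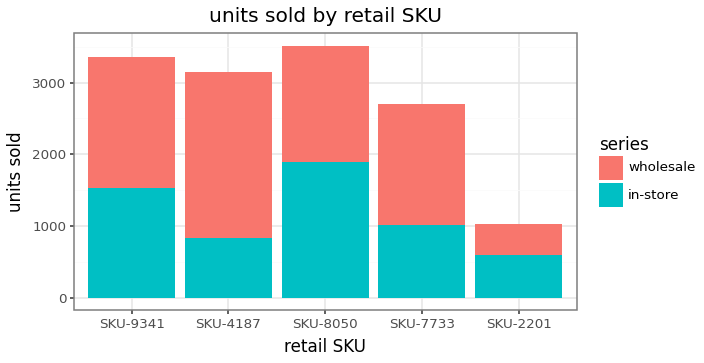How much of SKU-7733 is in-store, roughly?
in-store top ≈ 1000, bottom ≈ 0; segment ≈ 1000.

≈ 1000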